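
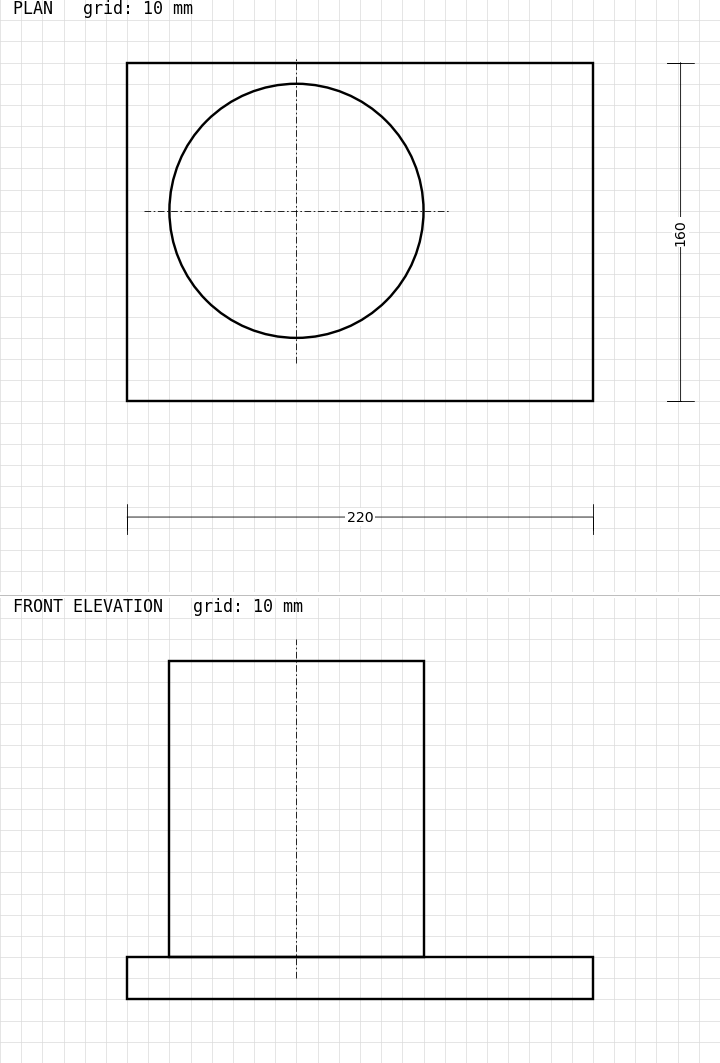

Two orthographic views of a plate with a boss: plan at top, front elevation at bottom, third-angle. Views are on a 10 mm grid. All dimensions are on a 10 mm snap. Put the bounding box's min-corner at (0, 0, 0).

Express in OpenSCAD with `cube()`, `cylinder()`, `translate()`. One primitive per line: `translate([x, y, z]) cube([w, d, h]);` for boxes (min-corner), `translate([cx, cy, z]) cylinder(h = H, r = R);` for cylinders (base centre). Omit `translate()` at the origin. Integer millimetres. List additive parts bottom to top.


cube([220, 160, 20]);
translate([80, 90, 20]) cylinder(h = 140, r = 60);


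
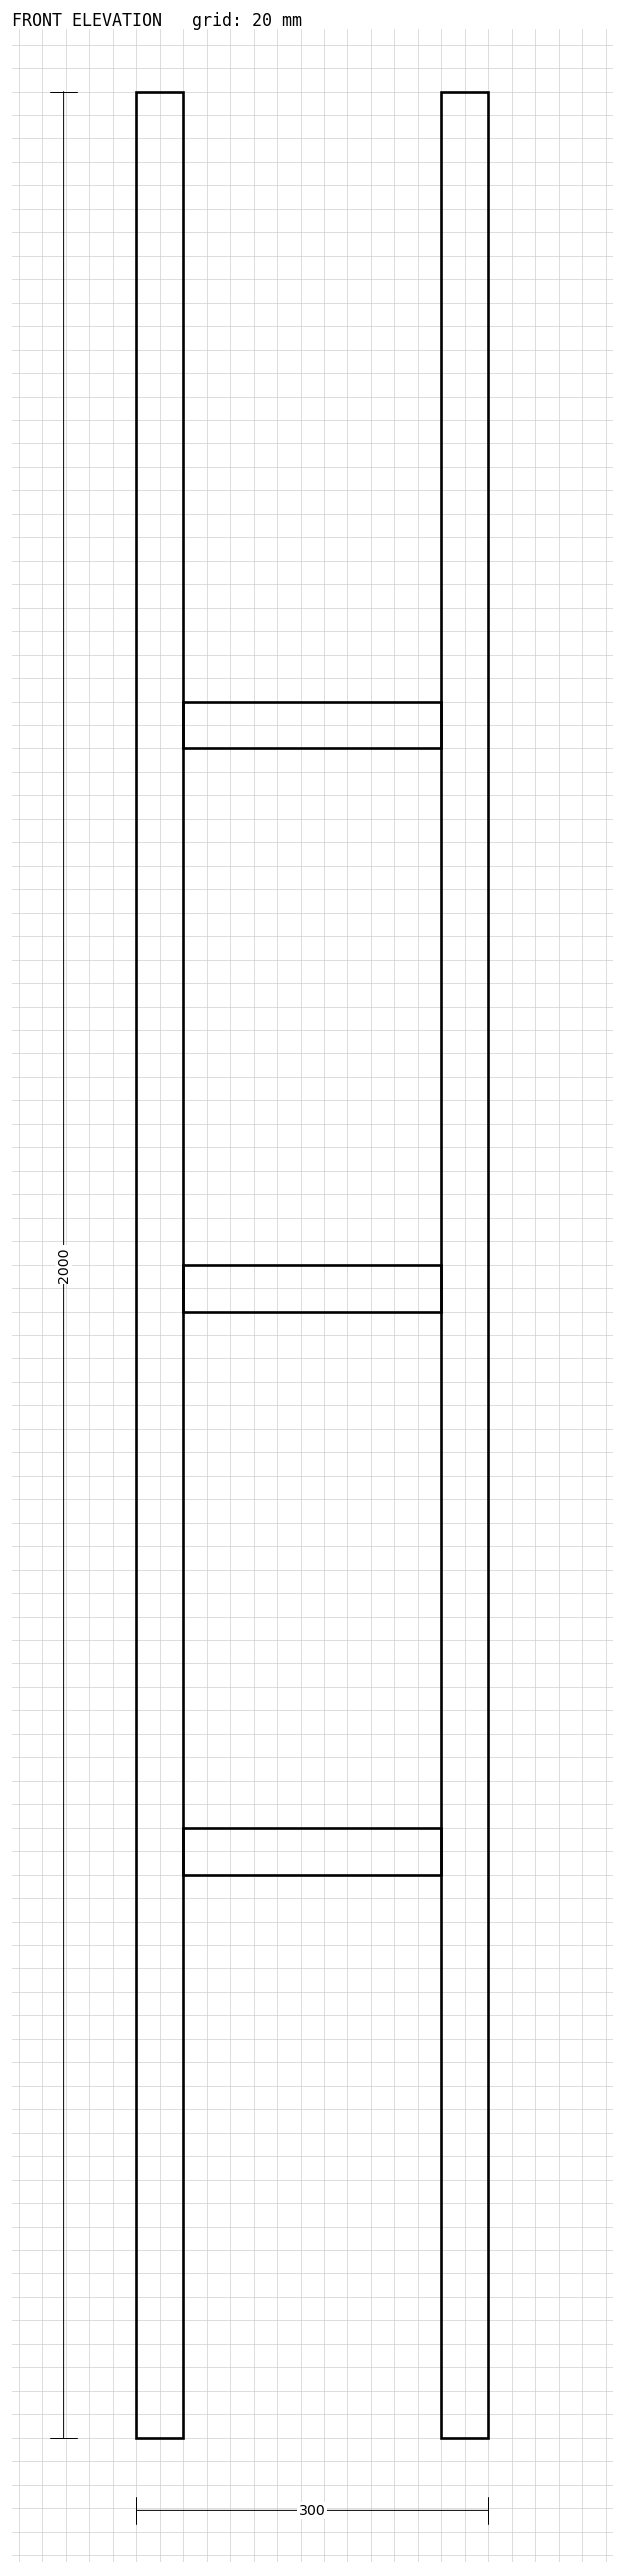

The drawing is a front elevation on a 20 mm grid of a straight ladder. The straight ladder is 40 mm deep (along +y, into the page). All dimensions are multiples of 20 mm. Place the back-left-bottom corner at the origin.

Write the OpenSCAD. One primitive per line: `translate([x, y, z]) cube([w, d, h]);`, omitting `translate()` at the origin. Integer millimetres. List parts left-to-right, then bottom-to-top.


cube([40, 40, 2000]);
translate([40, 0, 480]) cube([220, 40, 40]);
translate([40, 0, 960]) cube([220, 40, 40]);
translate([40, 0, 1440]) cube([220, 40, 40]);
translate([260, 0, 0]) cube([40, 40, 2000]);


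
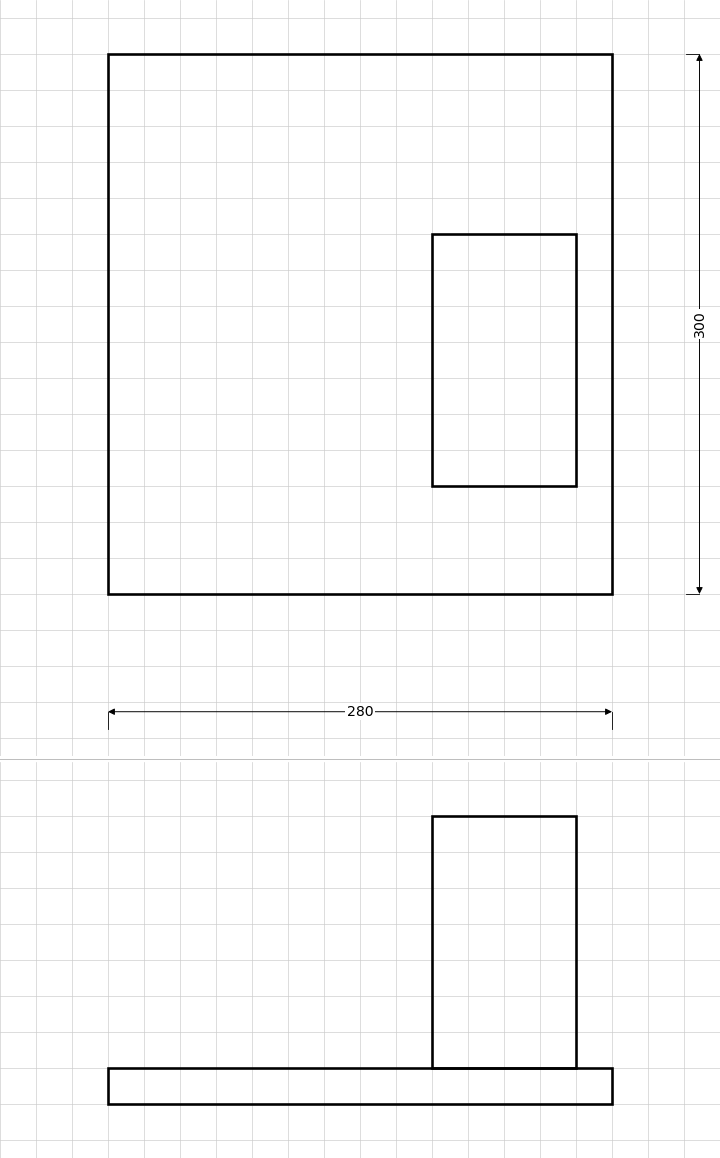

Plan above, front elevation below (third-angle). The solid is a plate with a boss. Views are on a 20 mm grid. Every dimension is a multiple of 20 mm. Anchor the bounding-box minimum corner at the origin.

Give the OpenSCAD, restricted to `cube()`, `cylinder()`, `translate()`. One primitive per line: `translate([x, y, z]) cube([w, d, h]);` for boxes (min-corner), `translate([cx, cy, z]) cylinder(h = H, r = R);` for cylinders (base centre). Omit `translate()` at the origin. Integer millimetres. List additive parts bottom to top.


cube([280, 300, 20]);
translate([180, 60, 20]) cube([80, 140, 140]);


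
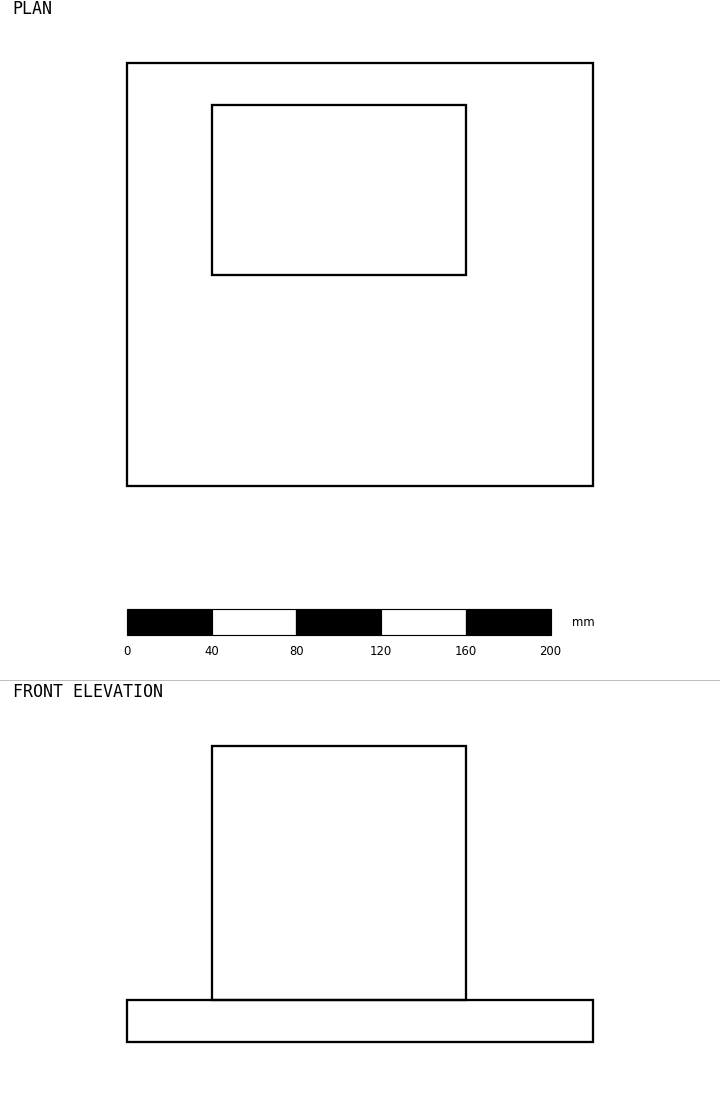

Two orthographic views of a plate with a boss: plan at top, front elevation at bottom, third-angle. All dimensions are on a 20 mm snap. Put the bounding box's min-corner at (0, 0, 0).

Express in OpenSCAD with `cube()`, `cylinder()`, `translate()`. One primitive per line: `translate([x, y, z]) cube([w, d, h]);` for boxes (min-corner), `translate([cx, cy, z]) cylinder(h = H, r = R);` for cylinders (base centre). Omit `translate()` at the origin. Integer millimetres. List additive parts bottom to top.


cube([220, 200, 20]);
translate([40, 100, 20]) cube([120, 80, 120]);


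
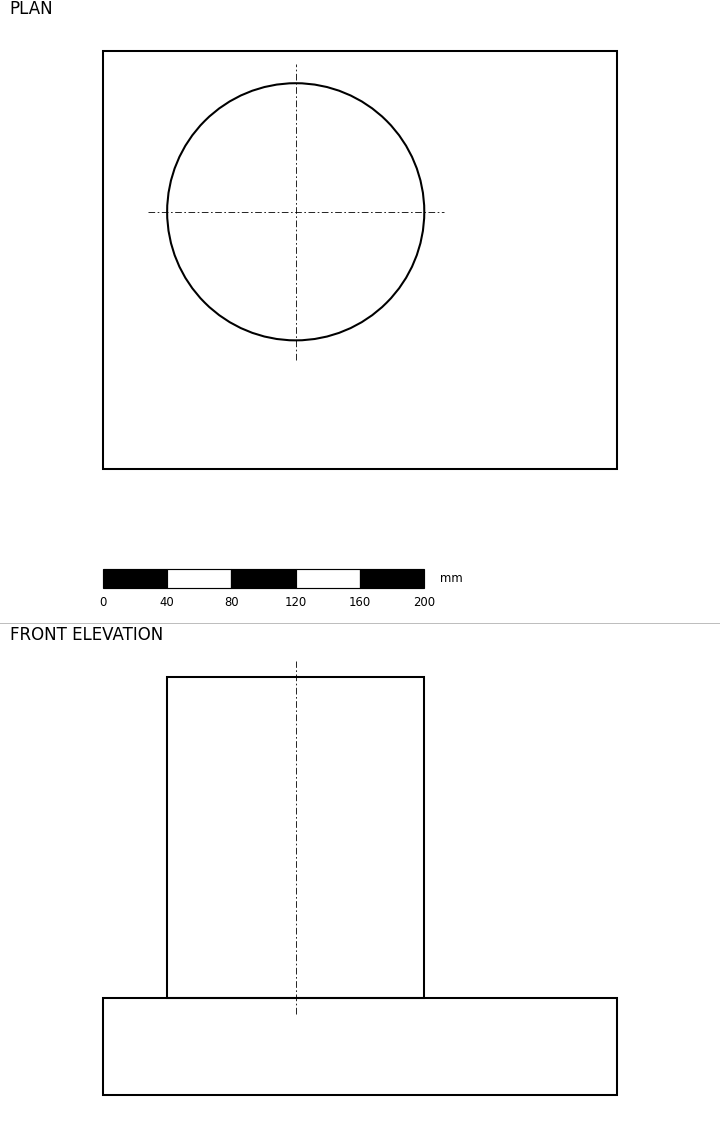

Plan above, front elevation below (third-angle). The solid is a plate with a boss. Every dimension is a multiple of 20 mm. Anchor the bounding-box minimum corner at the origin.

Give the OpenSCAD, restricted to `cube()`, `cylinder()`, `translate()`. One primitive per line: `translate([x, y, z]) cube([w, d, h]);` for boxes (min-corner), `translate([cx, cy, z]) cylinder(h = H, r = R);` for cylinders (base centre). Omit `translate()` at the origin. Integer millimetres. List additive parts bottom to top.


cube([320, 260, 60]);
translate([120, 160, 60]) cylinder(h = 200, r = 80);


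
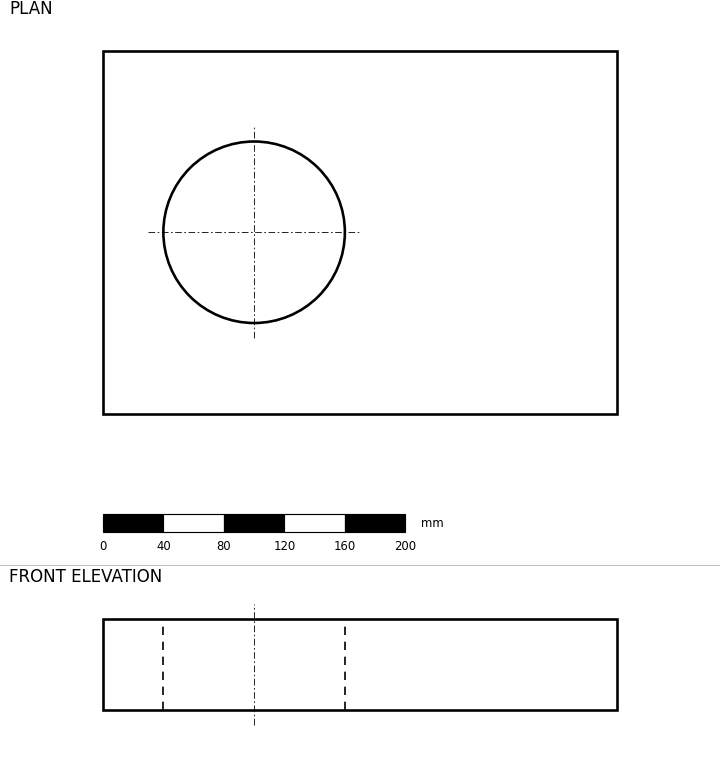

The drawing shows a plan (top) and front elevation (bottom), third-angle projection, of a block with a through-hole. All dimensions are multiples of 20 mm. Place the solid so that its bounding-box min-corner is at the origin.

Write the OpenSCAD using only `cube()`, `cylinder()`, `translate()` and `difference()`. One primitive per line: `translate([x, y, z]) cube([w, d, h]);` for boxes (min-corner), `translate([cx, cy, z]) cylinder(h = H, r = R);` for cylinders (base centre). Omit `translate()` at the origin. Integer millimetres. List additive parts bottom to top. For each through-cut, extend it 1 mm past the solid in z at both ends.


difference() {
  cube([340, 240, 60]);
  translate([100, 120, -1]) cylinder(h = 62, r = 60);
}


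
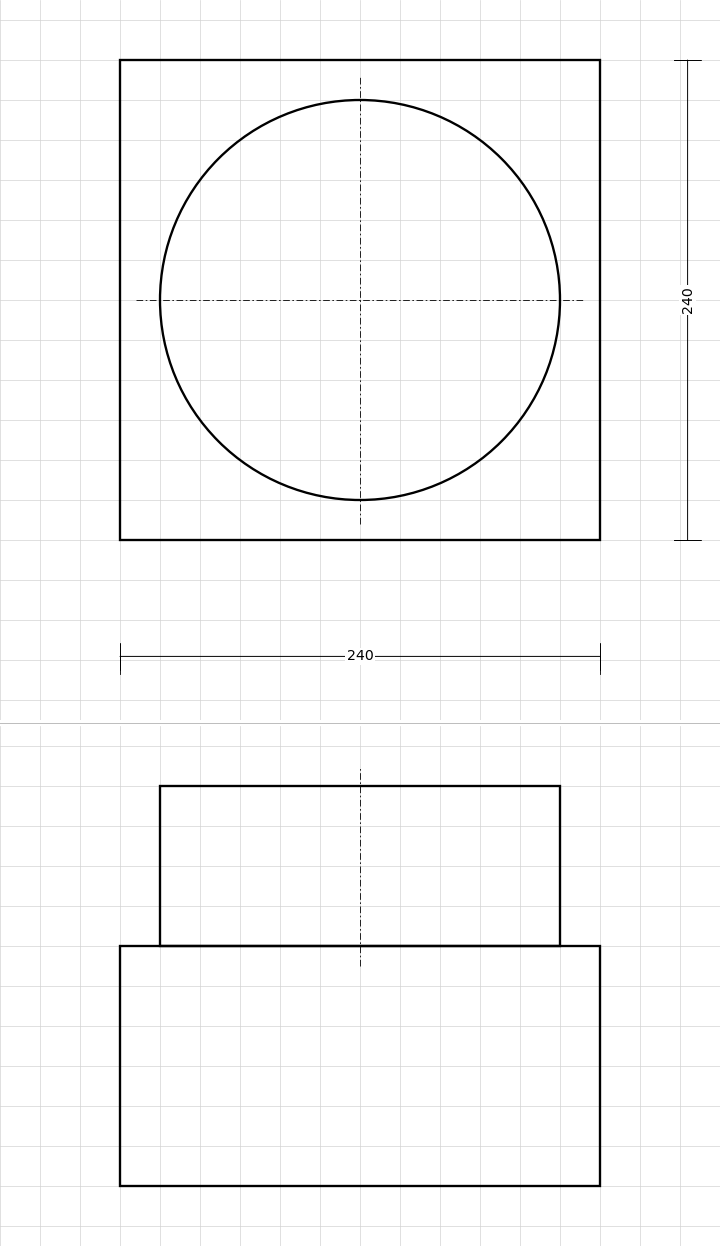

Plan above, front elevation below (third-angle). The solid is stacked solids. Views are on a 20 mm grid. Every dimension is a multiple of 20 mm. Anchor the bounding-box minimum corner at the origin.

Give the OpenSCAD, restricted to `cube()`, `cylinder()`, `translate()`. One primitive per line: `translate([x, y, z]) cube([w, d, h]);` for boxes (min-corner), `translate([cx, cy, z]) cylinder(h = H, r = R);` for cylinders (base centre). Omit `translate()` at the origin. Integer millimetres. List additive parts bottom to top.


cube([240, 240, 120]);
translate([120, 120, 120]) cylinder(h = 80, r = 100);


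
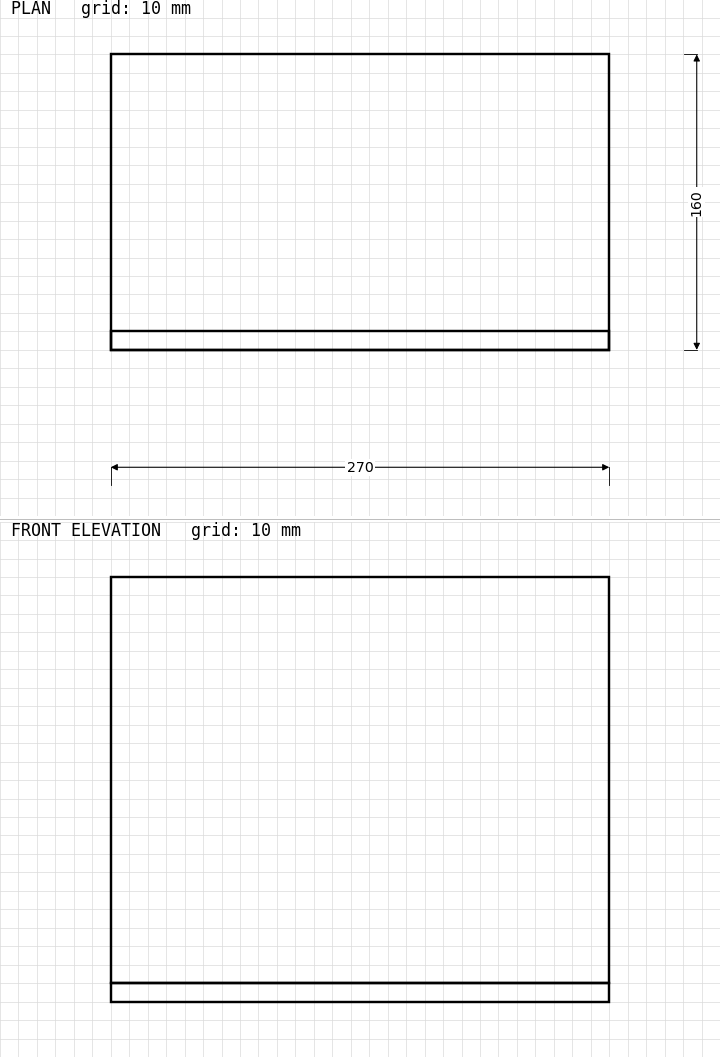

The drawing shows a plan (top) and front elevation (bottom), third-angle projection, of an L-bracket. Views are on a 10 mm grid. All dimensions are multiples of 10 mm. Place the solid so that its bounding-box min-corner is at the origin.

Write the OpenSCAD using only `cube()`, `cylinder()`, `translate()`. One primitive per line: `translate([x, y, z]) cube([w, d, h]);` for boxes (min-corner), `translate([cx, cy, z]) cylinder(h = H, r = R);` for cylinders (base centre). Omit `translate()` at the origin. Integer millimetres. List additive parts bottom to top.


cube([270, 160, 10]);
translate([0, 0, 10]) cube([270, 10, 220]);


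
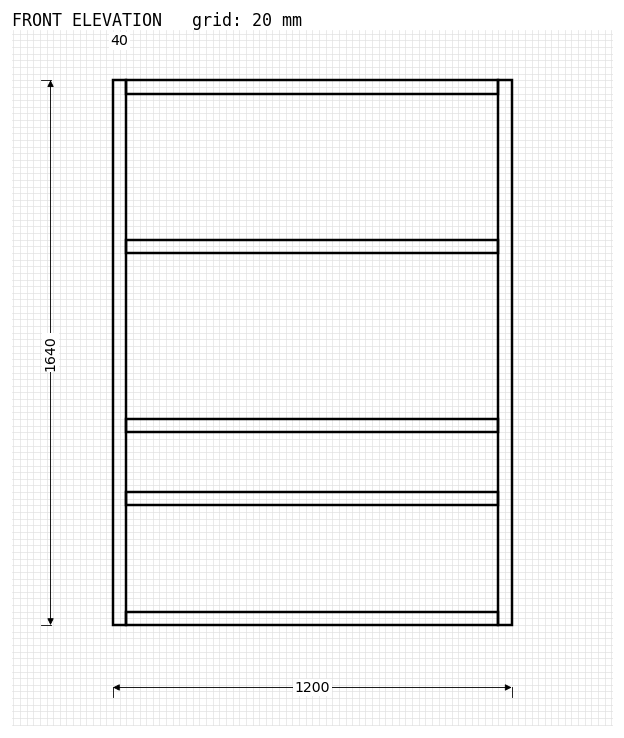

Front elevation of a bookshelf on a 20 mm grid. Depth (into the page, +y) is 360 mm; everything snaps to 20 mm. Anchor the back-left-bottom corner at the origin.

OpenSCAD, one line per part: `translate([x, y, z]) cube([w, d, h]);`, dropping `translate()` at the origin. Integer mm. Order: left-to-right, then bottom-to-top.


cube([40, 360, 1640]);
translate([40, 0, 0]) cube([1120, 360, 40]);
translate([40, 0, 360]) cube([1120, 360, 40]);
translate([40, 0, 580]) cube([1120, 360, 40]);
translate([40, 0, 1120]) cube([1120, 360, 40]);
translate([40, 0, 1600]) cube([1120, 360, 40]);
translate([1160, 0, 0]) cube([40, 360, 1640]);


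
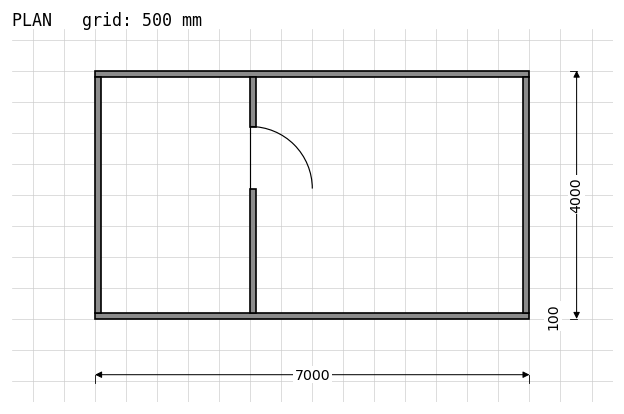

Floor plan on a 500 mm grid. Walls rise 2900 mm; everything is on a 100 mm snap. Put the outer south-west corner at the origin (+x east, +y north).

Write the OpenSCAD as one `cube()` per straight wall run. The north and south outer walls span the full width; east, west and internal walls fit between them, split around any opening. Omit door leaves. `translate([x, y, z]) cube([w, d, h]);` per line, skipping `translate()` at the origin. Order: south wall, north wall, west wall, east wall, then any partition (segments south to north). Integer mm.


cube([7000, 100, 2900]);
translate([0, 3900, 0]) cube([7000, 100, 2900]);
translate([0, 100, 0]) cube([100, 3800, 2900]);
translate([6900, 100, 0]) cube([100, 3800, 2900]);
translate([2500, 100, 0]) cube([100, 2000, 2900]);
translate([2500, 3100, 0]) cube([100, 800, 2900]);


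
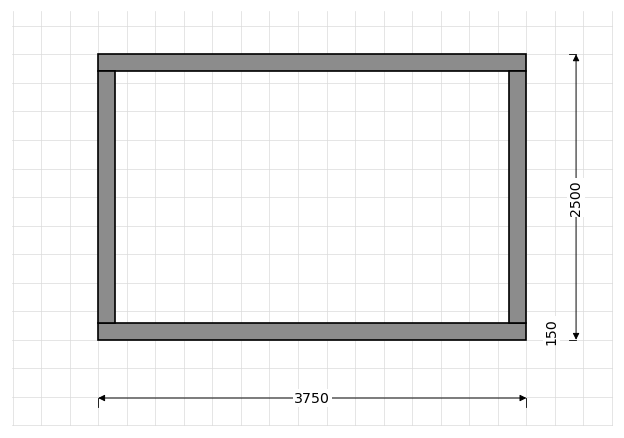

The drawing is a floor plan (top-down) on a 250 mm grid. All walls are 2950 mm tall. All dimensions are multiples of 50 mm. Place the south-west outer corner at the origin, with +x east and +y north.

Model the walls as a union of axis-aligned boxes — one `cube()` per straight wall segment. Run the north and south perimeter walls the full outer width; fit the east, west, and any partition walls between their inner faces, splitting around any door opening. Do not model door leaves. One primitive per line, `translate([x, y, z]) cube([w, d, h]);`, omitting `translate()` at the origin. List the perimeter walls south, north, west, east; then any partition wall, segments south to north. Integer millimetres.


cube([3750, 150, 2950]);
translate([0, 2350, 0]) cube([3750, 150, 2950]);
translate([0, 150, 0]) cube([150, 2200, 2950]);
translate([3600, 150, 0]) cube([150, 2200, 2950]);


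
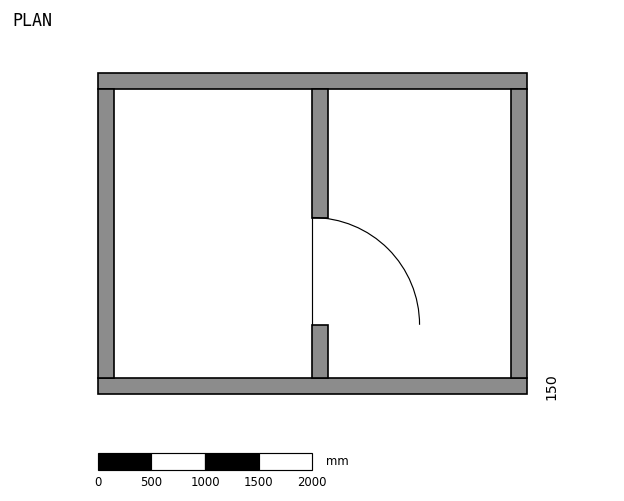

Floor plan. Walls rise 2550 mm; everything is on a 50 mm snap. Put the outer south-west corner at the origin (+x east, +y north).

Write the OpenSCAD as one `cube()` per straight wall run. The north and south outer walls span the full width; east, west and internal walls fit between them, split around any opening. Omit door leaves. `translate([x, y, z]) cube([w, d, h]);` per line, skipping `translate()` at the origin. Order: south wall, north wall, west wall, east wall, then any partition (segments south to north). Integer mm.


cube([4000, 150, 2550]);
translate([0, 2850, 0]) cube([4000, 150, 2550]);
translate([0, 150, 0]) cube([150, 2700, 2550]);
translate([3850, 150, 0]) cube([150, 2700, 2550]);
translate([2000, 150, 0]) cube([150, 500, 2550]);
translate([2000, 1650, 0]) cube([150, 1200, 2550]);


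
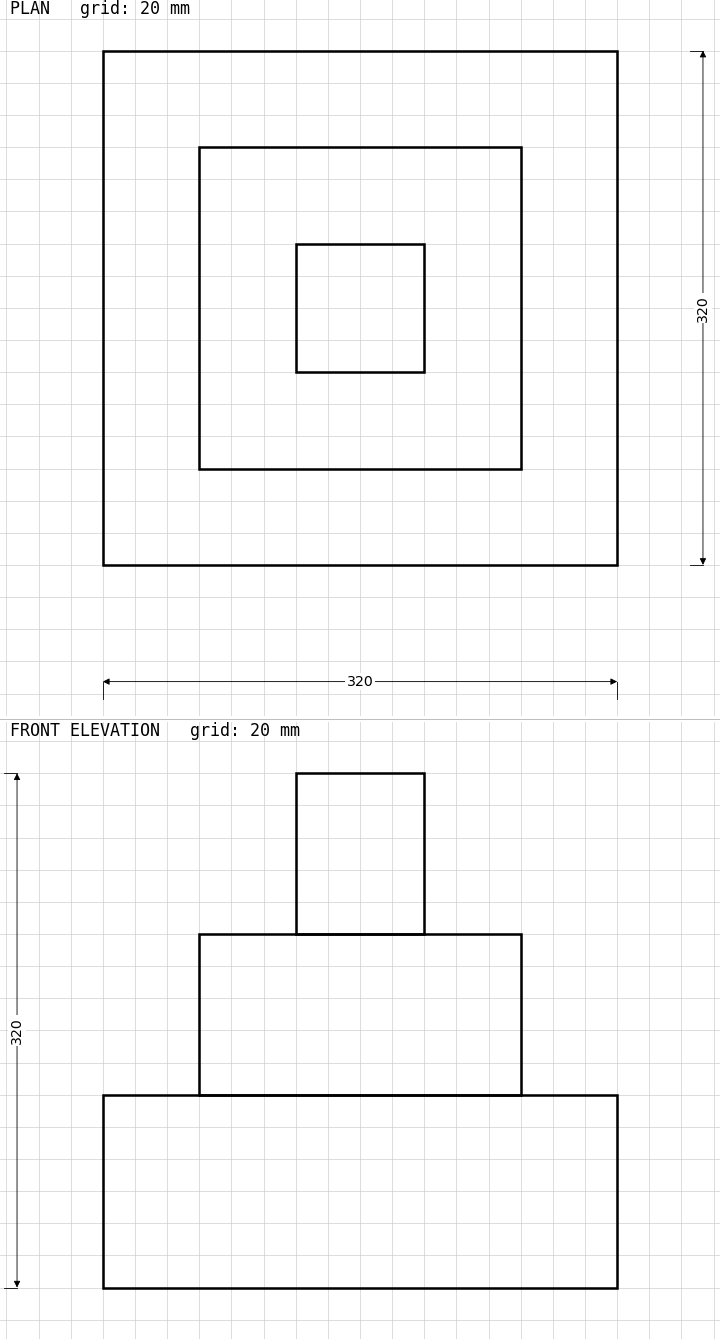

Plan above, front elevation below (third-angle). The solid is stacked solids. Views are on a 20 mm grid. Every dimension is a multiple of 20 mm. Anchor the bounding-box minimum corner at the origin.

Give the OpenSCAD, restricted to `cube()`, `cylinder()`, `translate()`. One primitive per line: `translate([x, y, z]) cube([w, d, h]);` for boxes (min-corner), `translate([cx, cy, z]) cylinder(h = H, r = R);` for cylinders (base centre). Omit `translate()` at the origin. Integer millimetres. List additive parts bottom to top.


cube([320, 320, 120]);
translate([60, 60, 120]) cube([200, 200, 100]);
translate([120, 120, 220]) cube([80, 80, 100]);


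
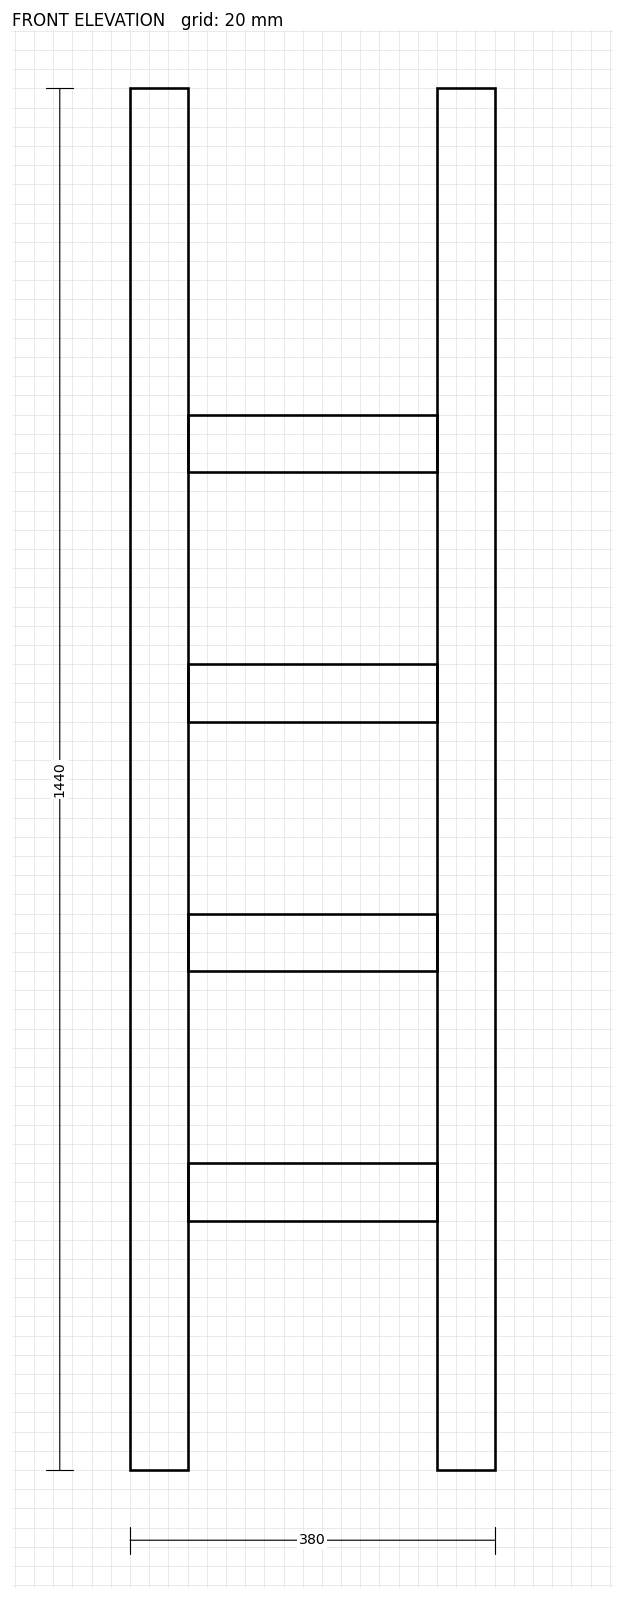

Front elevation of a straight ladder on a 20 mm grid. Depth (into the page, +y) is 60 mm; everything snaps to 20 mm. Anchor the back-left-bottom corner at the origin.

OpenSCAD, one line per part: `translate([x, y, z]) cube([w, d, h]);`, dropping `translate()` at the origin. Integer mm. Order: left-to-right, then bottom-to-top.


cube([60, 60, 1440]);
translate([60, 0, 260]) cube([260, 60, 60]);
translate([60, 0, 520]) cube([260, 60, 60]);
translate([60, 0, 780]) cube([260, 60, 60]);
translate([60, 0, 1040]) cube([260, 60, 60]);
translate([320, 0, 0]) cube([60, 60, 1440]);


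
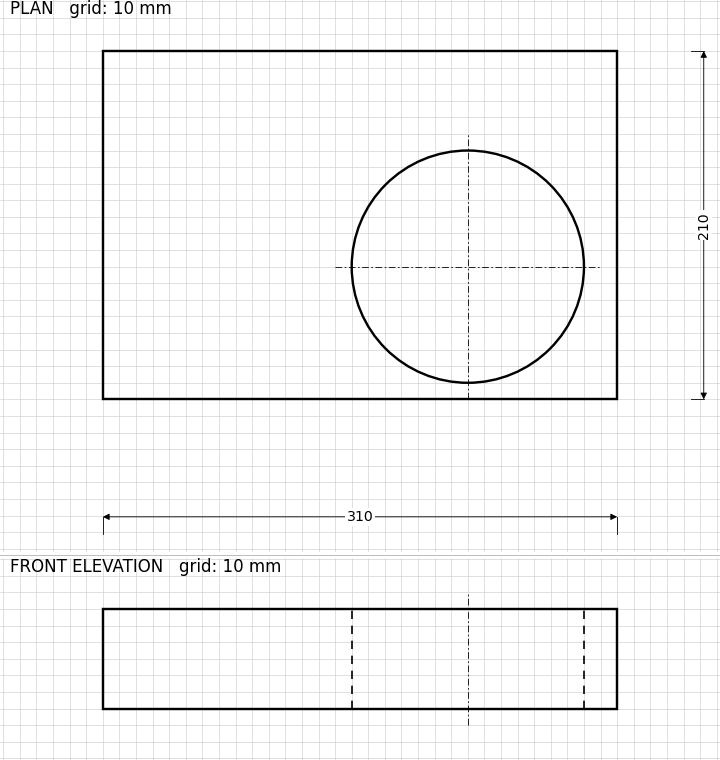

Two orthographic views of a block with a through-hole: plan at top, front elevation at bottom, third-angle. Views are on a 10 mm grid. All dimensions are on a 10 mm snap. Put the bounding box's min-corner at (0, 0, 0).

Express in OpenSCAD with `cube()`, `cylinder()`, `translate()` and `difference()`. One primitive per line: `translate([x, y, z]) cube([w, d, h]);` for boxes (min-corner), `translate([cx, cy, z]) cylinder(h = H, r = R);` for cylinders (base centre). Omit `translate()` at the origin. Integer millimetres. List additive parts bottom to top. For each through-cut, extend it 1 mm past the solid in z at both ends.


difference() {
  cube([310, 210, 60]);
  translate([220, 80, -1]) cylinder(h = 62, r = 70);
}


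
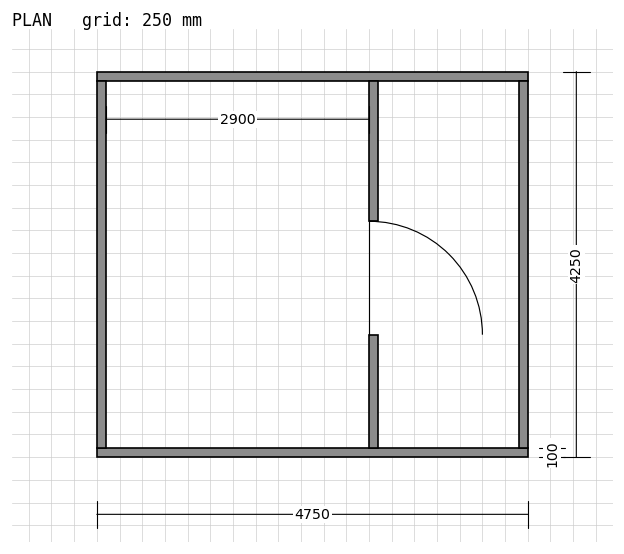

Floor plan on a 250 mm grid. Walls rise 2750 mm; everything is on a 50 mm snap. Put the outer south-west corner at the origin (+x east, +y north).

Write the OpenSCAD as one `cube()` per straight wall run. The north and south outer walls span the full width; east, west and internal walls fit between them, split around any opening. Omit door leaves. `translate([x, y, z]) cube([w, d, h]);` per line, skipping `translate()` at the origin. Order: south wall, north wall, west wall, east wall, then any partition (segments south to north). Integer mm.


cube([4750, 100, 2750]);
translate([0, 4150, 0]) cube([4750, 100, 2750]);
translate([0, 100, 0]) cube([100, 4050, 2750]);
translate([4650, 100, 0]) cube([100, 4050, 2750]);
translate([3000, 100, 0]) cube([100, 1250, 2750]);
translate([3000, 2600, 0]) cube([100, 1550, 2750]);


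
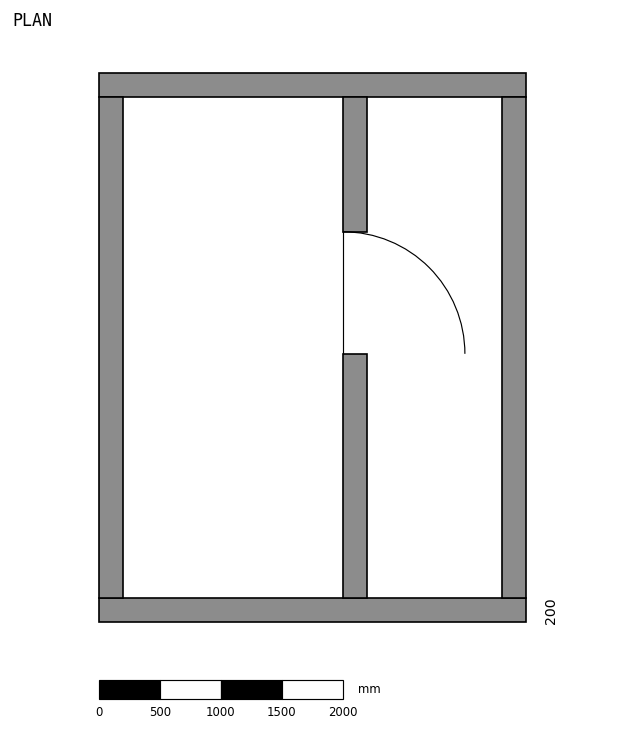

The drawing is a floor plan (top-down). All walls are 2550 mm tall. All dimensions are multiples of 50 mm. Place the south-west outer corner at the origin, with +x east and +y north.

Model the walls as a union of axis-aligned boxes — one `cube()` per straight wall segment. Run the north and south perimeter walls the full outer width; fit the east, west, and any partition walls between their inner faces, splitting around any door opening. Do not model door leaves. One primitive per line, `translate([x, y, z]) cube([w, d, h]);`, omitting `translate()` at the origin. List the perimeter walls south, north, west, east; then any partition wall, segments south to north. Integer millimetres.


cube([3500, 200, 2550]);
translate([0, 4300, 0]) cube([3500, 200, 2550]);
translate([0, 200, 0]) cube([200, 4100, 2550]);
translate([3300, 200, 0]) cube([200, 4100, 2550]);
translate([2000, 200, 0]) cube([200, 2000, 2550]);
translate([2000, 3200, 0]) cube([200, 1100, 2550]);


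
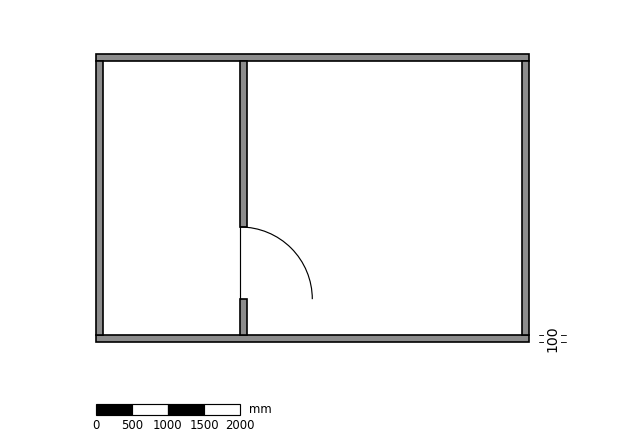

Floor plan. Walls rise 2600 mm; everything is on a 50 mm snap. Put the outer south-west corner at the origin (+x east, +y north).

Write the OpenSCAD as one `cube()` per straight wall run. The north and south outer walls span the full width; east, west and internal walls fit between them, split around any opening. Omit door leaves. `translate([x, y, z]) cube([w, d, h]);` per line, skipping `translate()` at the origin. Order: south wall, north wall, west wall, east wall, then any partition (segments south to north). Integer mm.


cube([6000, 100, 2600]);
translate([0, 3900, 0]) cube([6000, 100, 2600]);
translate([0, 100, 0]) cube([100, 3800, 2600]);
translate([5900, 100, 0]) cube([100, 3800, 2600]);
translate([2000, 100, 0]) cube([100, 500, 2600]);
translate([2000, 1600, 0]) cube([100, 2300, 2600]);


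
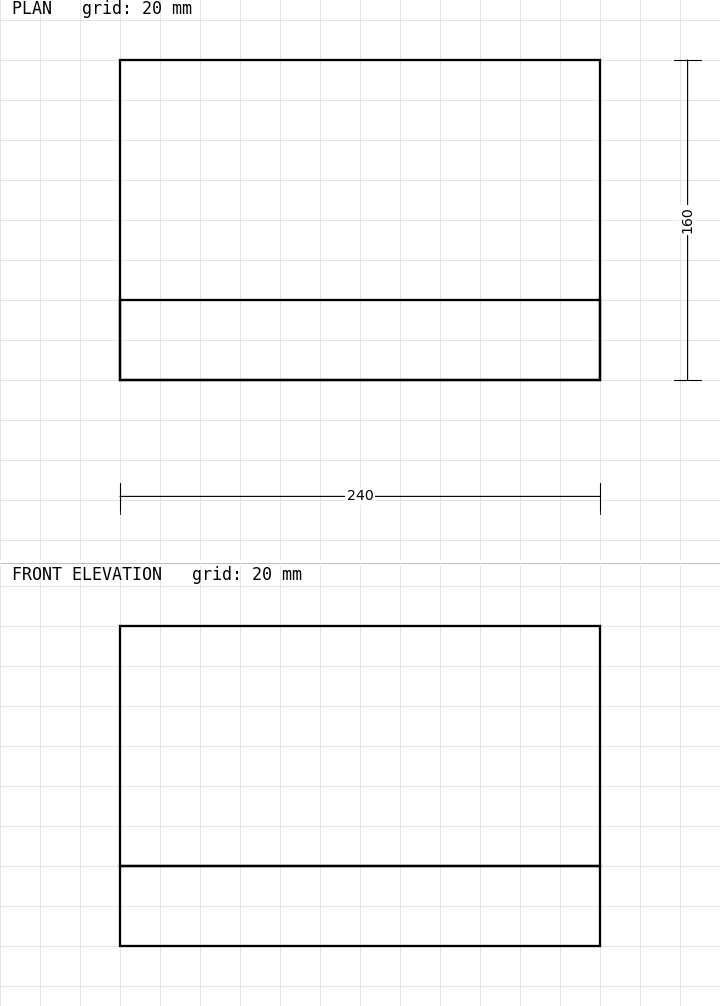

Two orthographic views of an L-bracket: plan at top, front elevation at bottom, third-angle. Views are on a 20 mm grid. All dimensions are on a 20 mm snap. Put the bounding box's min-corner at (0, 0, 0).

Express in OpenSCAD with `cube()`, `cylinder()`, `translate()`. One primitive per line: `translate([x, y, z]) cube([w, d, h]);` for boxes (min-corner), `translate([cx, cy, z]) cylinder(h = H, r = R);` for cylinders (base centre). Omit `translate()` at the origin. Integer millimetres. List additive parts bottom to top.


cube([240, 160, 40]);
translate([0, 0, 40]) cube([240, 40, 120]);


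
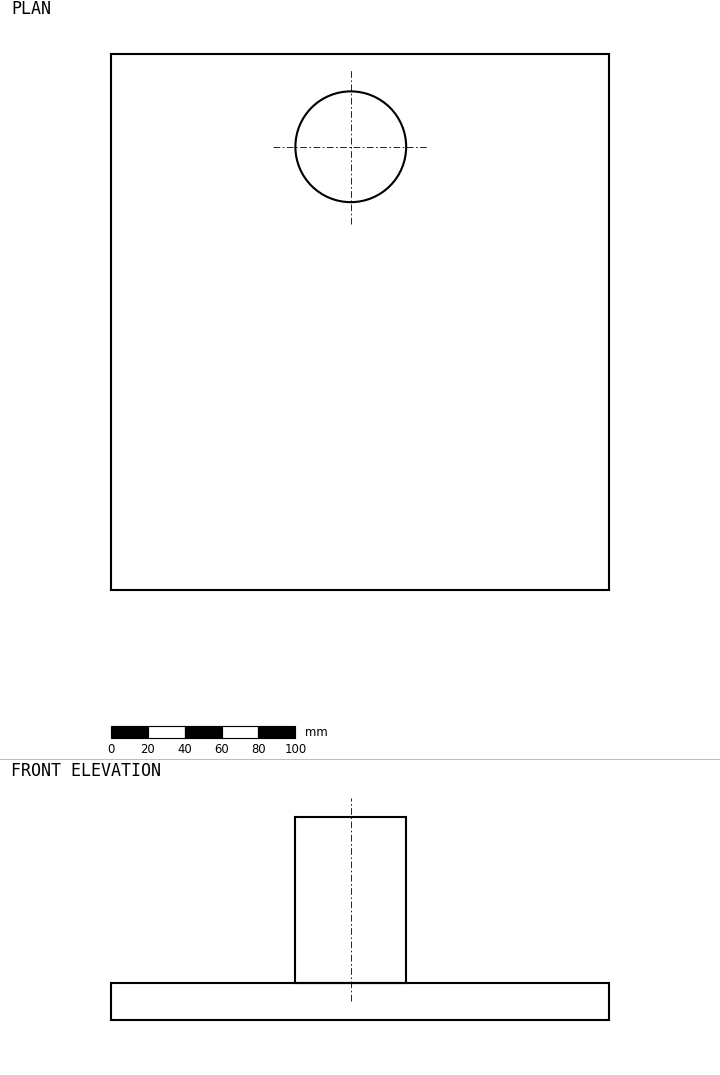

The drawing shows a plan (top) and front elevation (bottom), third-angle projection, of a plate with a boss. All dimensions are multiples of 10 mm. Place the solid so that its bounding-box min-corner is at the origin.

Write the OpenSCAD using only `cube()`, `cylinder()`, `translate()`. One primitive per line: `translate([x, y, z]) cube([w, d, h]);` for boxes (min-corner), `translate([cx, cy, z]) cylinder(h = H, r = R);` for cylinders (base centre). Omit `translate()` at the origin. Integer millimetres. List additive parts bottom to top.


cube([270, 290, 20]);
translate([130, 240, 20]) cylinder(h = 90, r = 30);


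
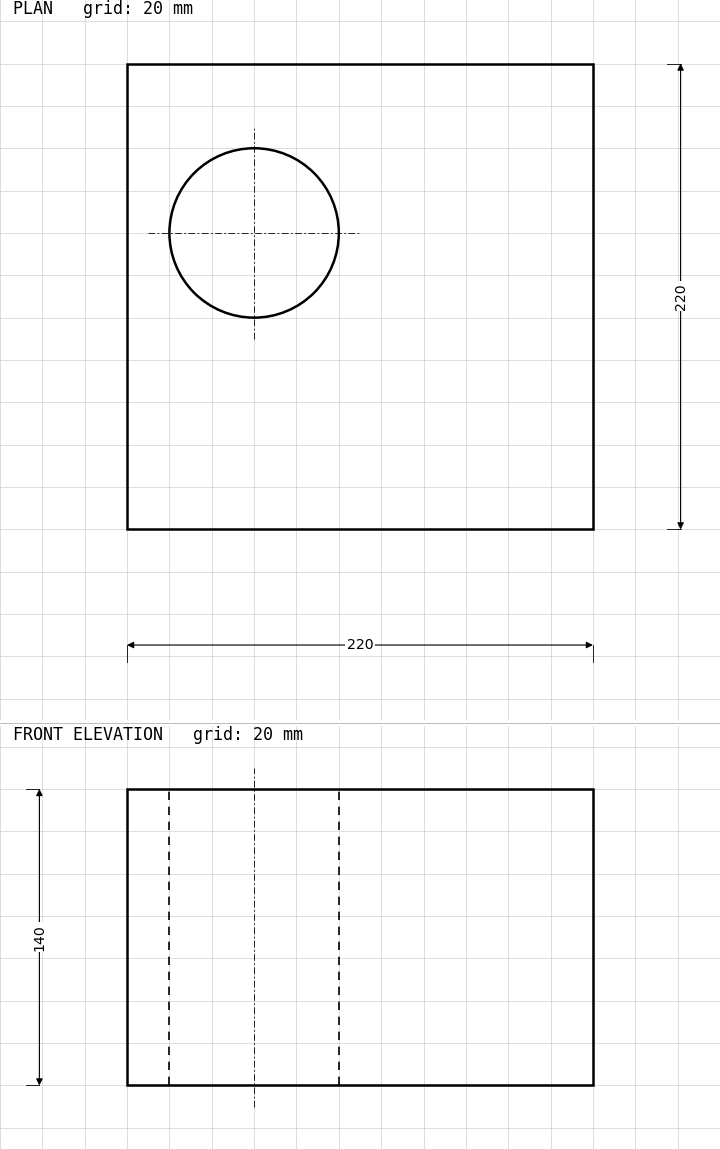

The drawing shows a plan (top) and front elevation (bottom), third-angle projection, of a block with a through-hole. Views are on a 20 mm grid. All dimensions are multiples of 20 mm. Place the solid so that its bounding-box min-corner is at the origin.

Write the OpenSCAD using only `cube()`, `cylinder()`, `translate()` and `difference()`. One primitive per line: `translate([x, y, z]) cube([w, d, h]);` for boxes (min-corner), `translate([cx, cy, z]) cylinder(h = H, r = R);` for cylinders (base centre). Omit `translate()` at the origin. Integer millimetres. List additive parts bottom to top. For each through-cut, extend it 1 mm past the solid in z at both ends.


difference() {
  cube([220, 220, 140]);
  translate([60, 140, -1]) cylinder(h = 142, r = 40);
}


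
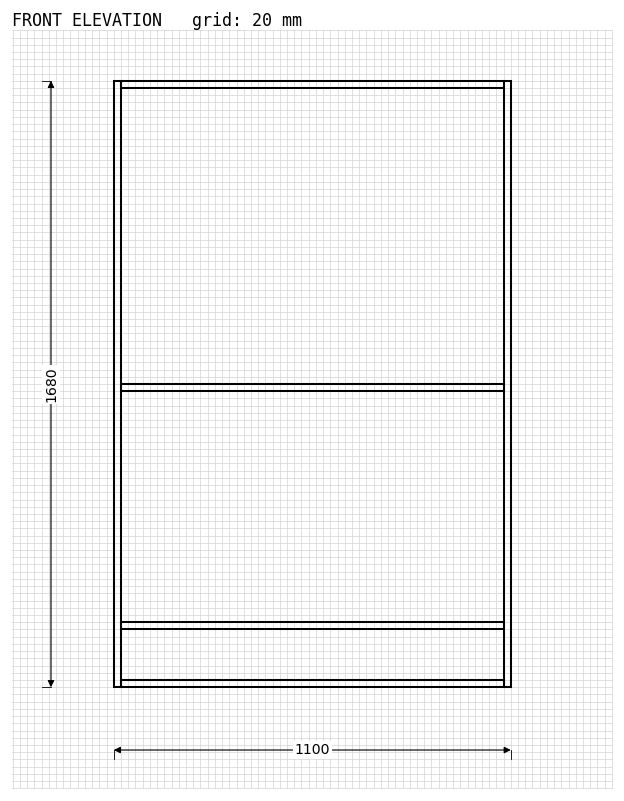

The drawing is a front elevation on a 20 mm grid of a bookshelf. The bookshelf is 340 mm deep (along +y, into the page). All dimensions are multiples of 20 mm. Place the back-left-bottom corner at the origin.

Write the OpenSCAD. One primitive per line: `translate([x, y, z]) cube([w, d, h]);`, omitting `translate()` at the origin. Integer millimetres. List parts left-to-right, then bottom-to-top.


cube([20, 340, 1680]);
translate([20, 0, 0]) cube([1060, 340, 20]);
translate([20, 0, 160]) cube([1060, 340, 20]);
translate([20, 0, 820]) cube([1060, 340, 20]);
translate([20, 0, 1660]) cube([1060, 340, 20]);
translate([1080, 0, 0]) cube([20, 340, 1680]);


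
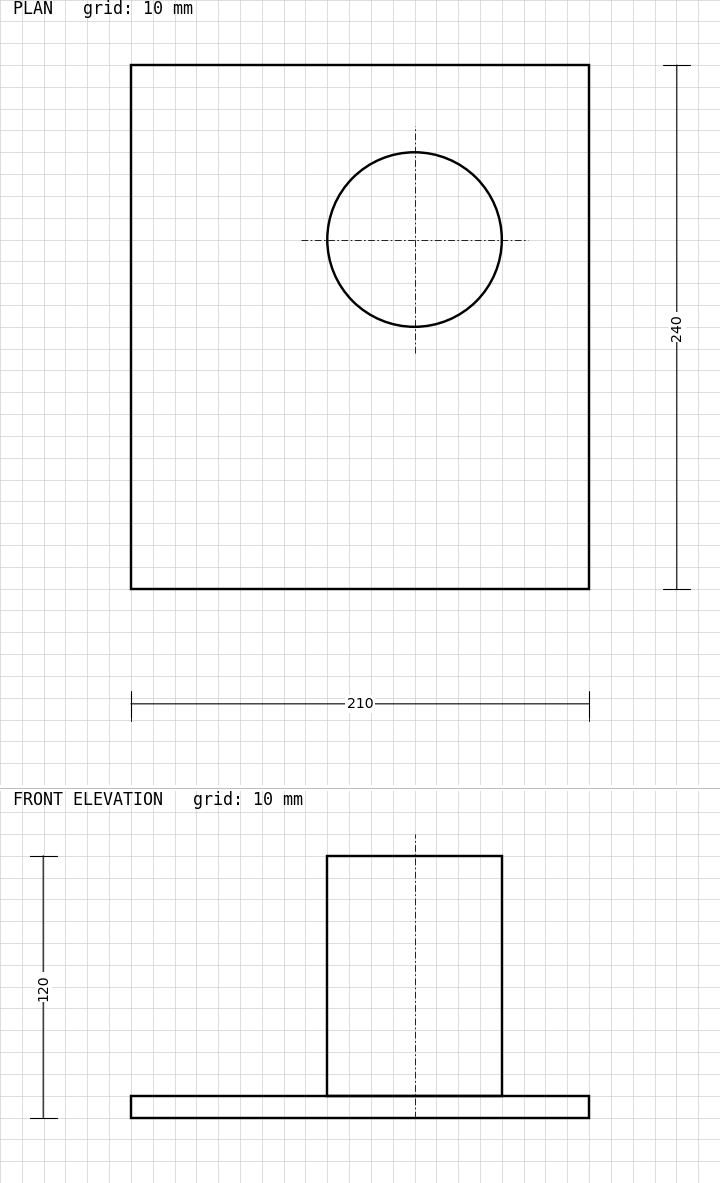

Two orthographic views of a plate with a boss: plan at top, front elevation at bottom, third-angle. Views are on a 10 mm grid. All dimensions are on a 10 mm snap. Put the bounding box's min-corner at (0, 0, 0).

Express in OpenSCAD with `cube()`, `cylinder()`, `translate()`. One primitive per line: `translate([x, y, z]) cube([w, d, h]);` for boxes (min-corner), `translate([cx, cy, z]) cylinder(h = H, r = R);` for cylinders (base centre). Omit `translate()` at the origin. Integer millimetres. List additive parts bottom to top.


cube([210, 240, 10]);
translate([130, 160, 10]) cylinder(h = 110, r = 40);


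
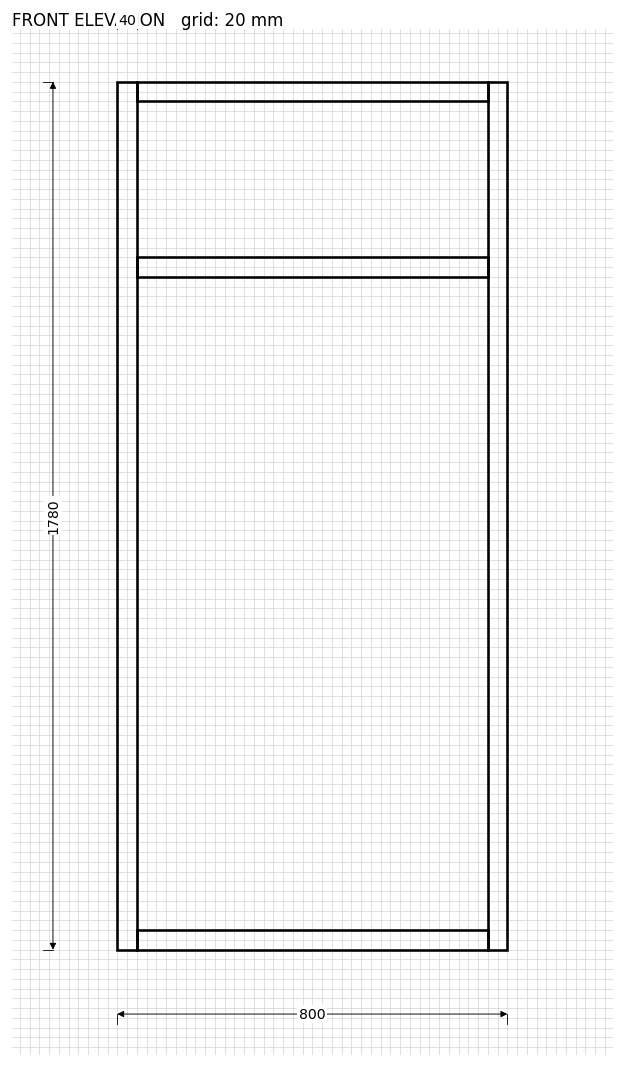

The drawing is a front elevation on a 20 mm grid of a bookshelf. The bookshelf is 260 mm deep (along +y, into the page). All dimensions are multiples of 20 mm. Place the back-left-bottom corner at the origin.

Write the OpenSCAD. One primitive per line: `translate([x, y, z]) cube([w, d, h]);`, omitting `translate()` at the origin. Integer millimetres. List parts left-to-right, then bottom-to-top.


cube([40, 260, 1780]);
translate([40, 0, 0]) cube([720, 260, 40]);
translate([40, 0, 1380]) cube([720, 260, 40]);
translate([40, 0, 1740]) cube([720, 260, 40]);
translate([760, 0, 0]) cube([40, 260, 1780]);


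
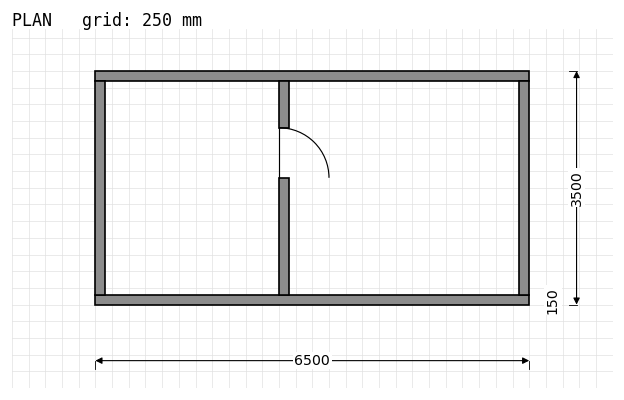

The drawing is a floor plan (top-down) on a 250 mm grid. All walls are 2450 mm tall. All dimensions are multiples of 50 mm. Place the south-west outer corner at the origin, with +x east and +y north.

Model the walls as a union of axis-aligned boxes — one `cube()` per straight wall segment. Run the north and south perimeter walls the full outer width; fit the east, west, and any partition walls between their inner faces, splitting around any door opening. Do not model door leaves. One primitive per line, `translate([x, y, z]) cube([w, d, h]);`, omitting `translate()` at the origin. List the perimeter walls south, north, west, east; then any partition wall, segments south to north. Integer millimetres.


cube([6500, 150, 2450]);
translate([0, 3350, 0]) cube([6500, 150, 2450]);
translate([0, 150, 0]) cube([150, 3200, 2450]);
translate([6350, 150, 0]) cube([150, 3200, 2450]);
translate([2750, 150, 0]) cube([150, 1750, 2450]);
translate([2750, 2650, 0]) cube([150, 700, 2450]);


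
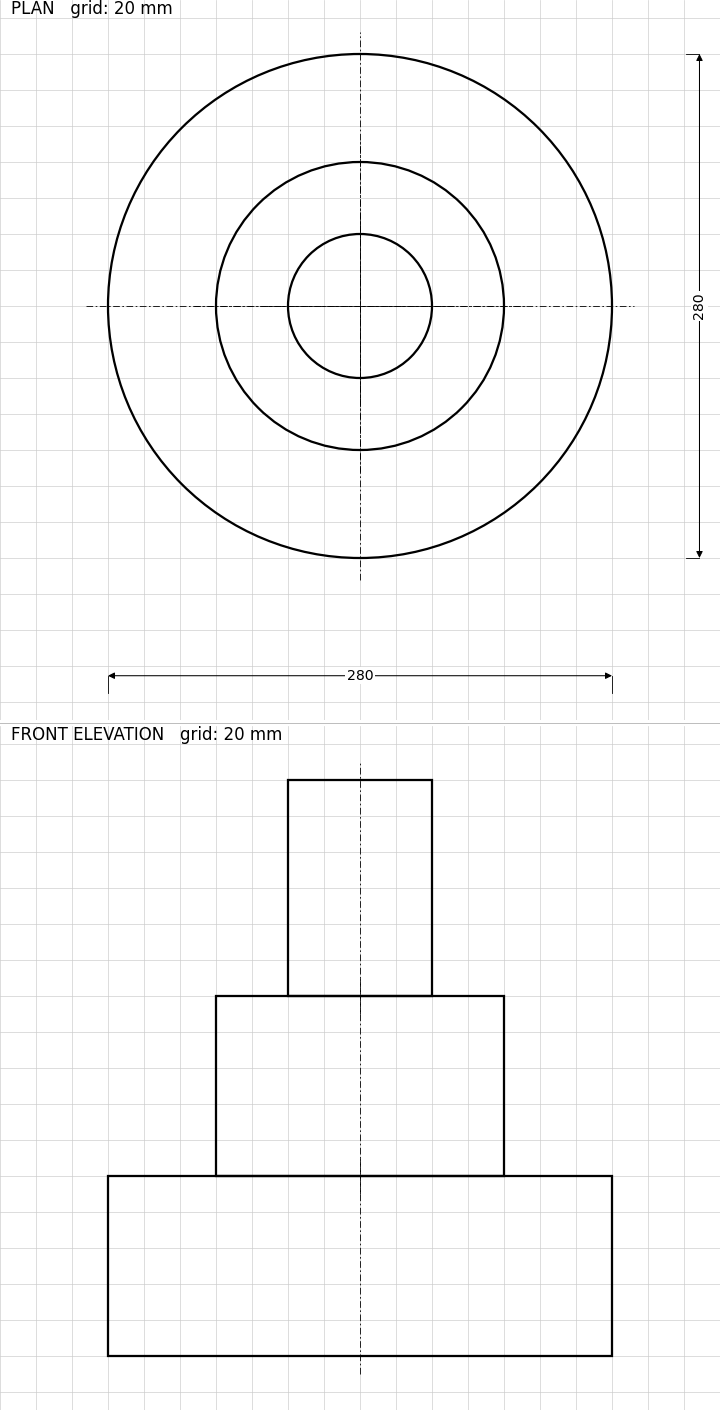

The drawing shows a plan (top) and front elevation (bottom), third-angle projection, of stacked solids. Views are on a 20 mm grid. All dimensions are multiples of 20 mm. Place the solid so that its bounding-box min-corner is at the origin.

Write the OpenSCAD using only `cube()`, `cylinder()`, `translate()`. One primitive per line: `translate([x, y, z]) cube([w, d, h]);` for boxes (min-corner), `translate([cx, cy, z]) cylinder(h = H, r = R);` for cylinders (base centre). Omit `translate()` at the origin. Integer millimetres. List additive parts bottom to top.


translate([140, 140, 0]) cylinder(h = 100, r = 140);
translate([140, 140, 100]) cylinder(h = 100, r = 80);
translate([140, 140, 200]) cylinder(h = 120, r = 40);


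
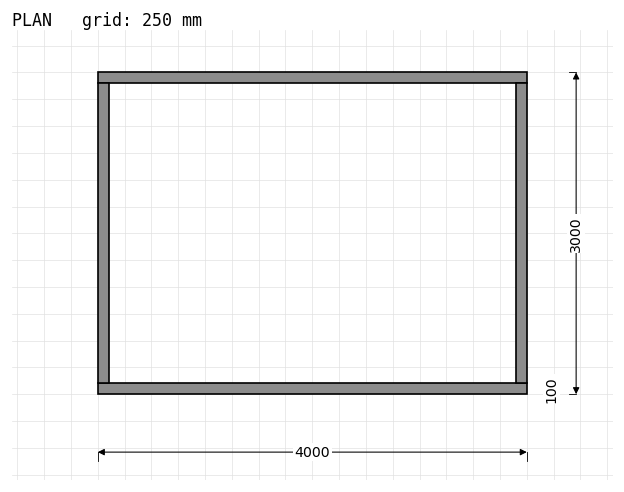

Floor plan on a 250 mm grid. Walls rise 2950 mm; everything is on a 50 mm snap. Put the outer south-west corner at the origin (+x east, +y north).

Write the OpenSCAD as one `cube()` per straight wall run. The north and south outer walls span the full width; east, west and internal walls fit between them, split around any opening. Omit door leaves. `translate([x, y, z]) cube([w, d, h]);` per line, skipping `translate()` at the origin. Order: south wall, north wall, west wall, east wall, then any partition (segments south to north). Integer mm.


cube([4000, 100, 2950]);
translate([0, 2900, 0]) cube([4000, 100, 2950]);
translate([0, 100, 0]) cube([100, 2800, 2950]);
translate([3900, 100, 0]) cube([100, 2800, 2950]);


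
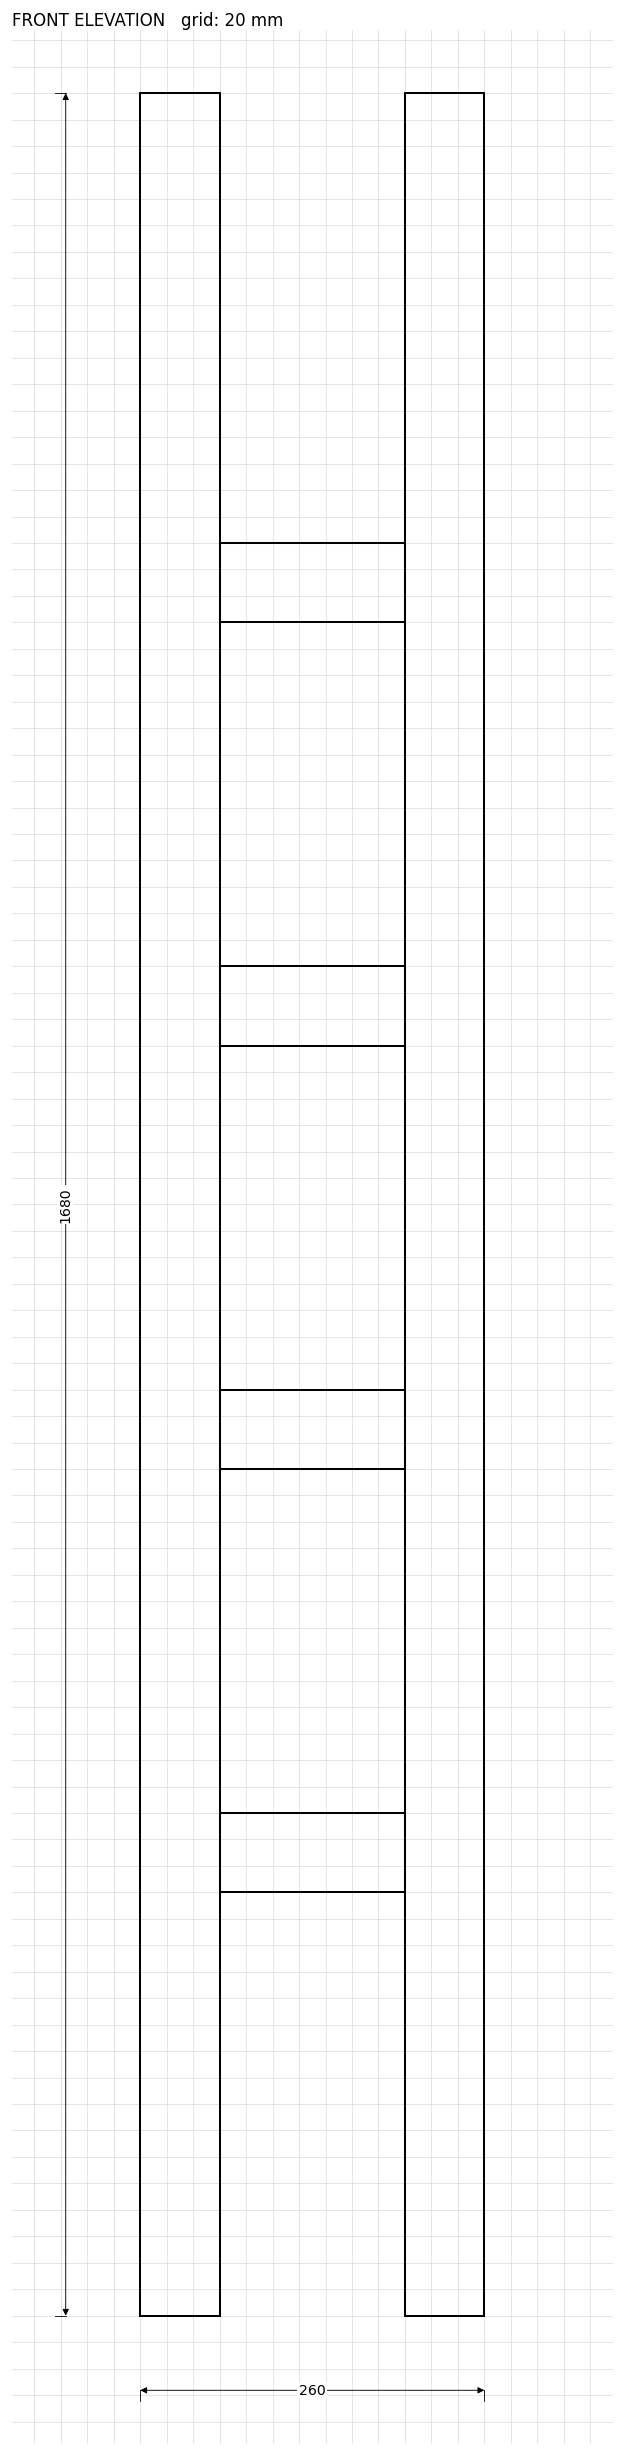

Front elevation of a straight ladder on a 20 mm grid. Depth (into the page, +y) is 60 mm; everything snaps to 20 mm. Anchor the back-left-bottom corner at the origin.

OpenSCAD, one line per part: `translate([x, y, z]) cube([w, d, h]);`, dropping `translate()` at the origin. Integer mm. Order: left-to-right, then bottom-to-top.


cube([60, 60, 1680]);
translate([60, 0, 320]) cube([140, 60, 60]);
translate([60, 0, 640]) cube([140, 60, 60]);
translate([60, 0, 960]) cube([140, 60, 60]);
translate([60, 0, 1280]) cube([140, 60, 60]);
translate([200, 0, 0]) cube([60, 60, 1680]);


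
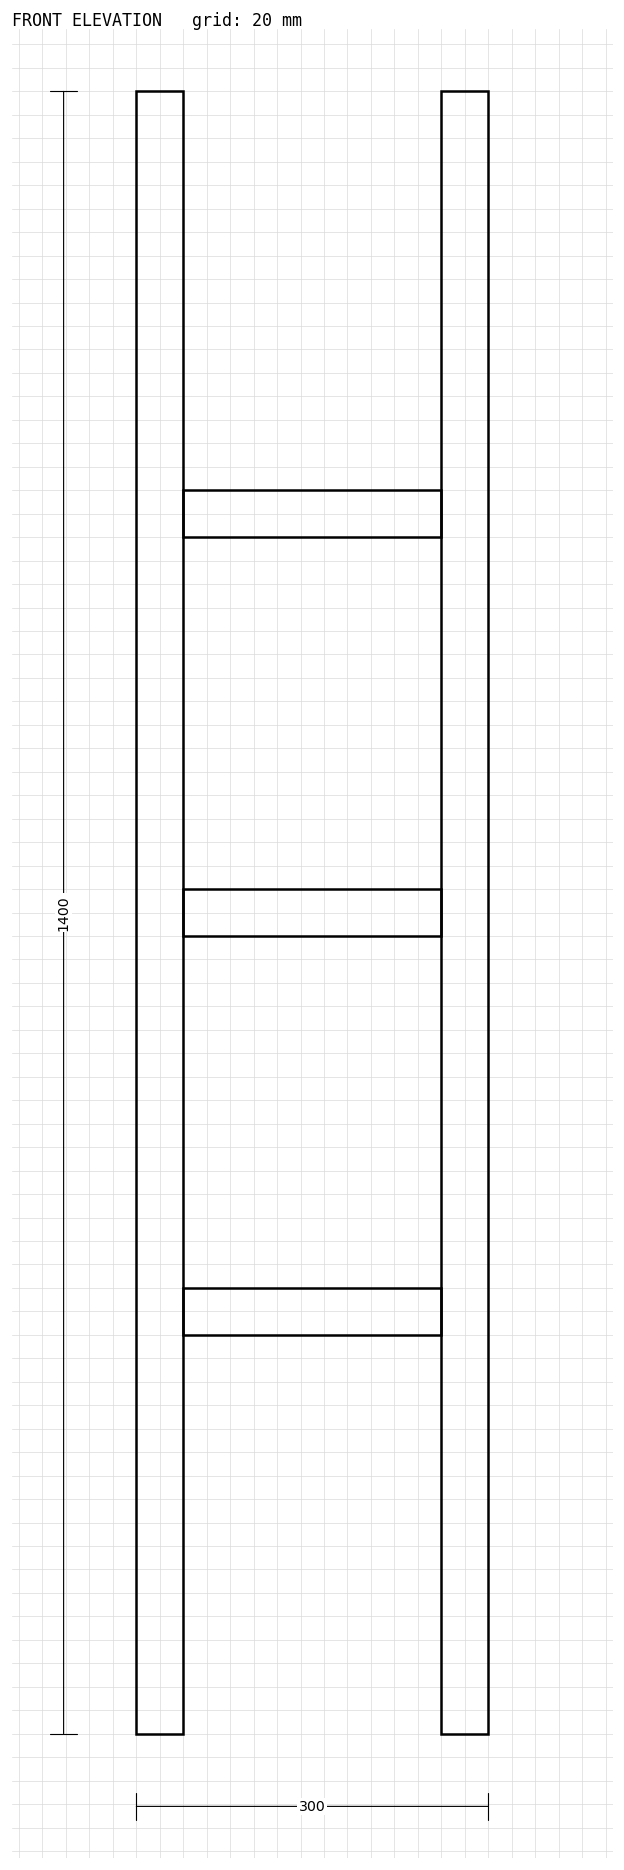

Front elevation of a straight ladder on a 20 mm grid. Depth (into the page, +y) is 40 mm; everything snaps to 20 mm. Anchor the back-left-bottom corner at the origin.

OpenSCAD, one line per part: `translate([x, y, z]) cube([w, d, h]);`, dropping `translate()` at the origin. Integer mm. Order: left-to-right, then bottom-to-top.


cube([40, 40, 1400]);
translate([40, 0, 340]) cube([220, 40, 40]);
translate([40, 0, 680]) cube([220, 40, 40]);
translate([40, 0, 1020]) cube([220, 40, 40]);
translate([260, 0, 0]) cube([40, 40, 1400]);


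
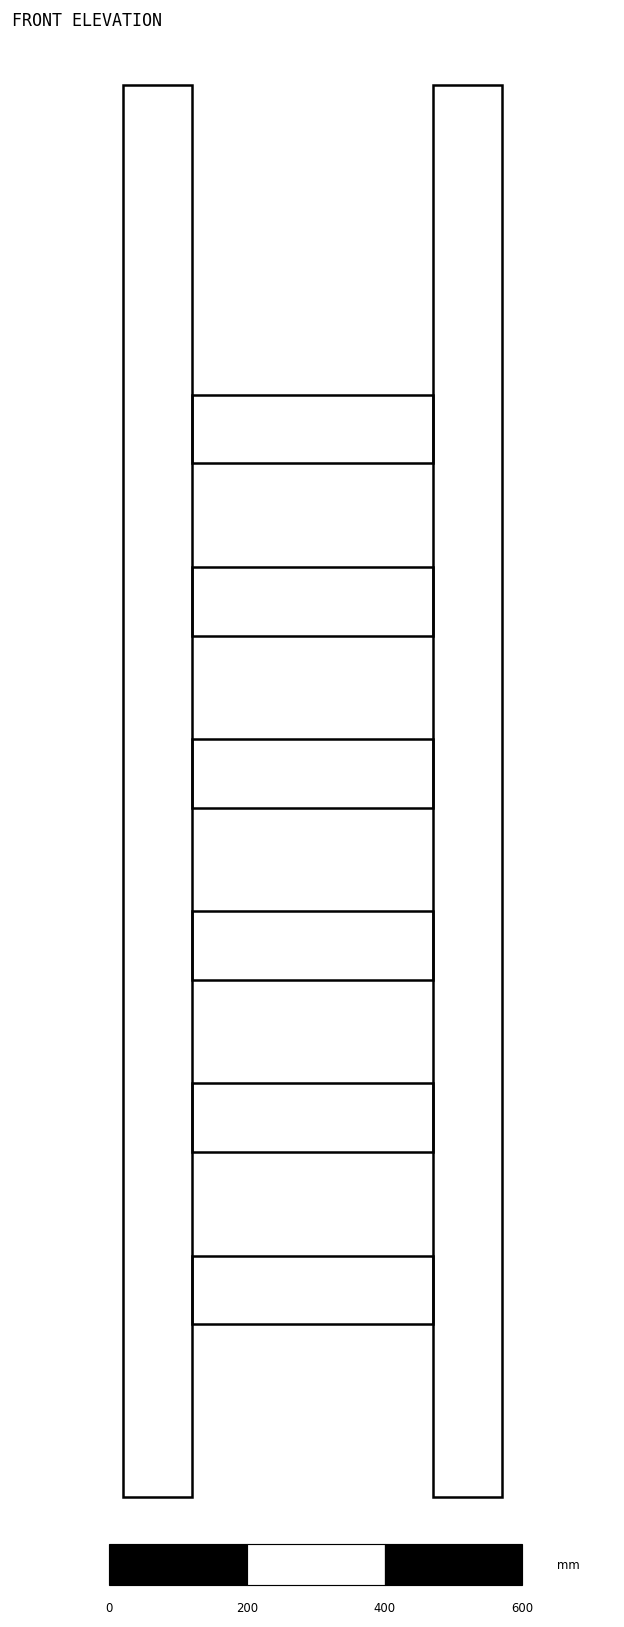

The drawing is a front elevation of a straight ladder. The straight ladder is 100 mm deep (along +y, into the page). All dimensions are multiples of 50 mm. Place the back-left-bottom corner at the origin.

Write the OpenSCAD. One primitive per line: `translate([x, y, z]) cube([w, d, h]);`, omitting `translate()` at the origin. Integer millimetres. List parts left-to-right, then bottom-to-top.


cube([100, 100, 2050]);
translate([100, 0, 250]) cube([350, 100, 100]);
translate([100, 0, 500]) cube([350, 100, 100]);
translate([100, 0, 750]) cube([350, 100, 100]);
translate([100, 0, 1000]) cube([350, 100, 100]);
translate([100, 0, 1250]) cube([350, 100, 100]);
translate([100, 0, 1500]) cube([350, 100, 100]);
translate([450, 0, 0]) cube([100, 100, 2050]);


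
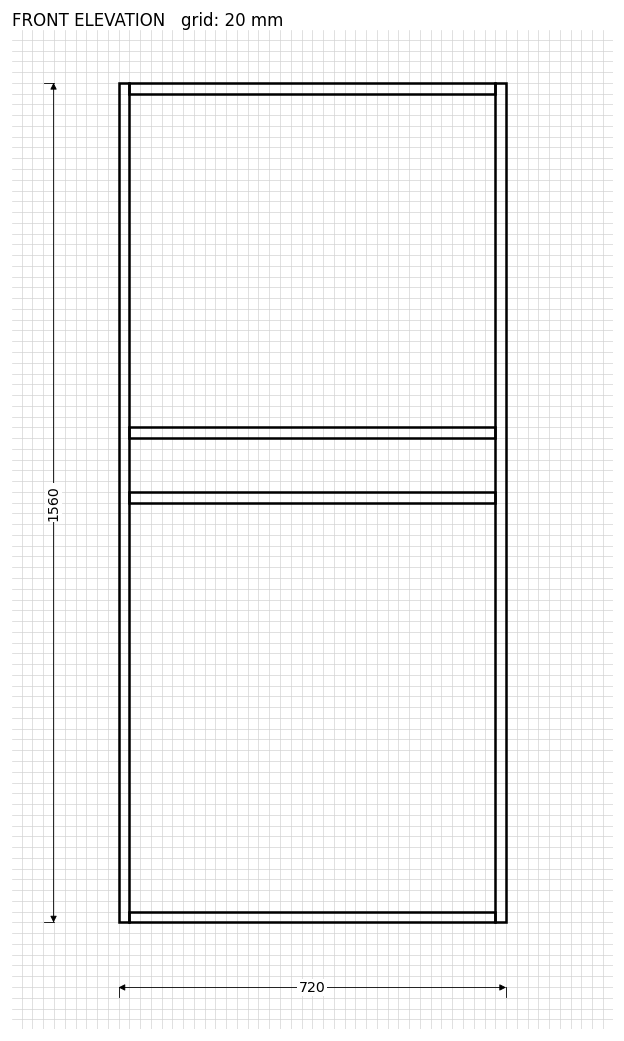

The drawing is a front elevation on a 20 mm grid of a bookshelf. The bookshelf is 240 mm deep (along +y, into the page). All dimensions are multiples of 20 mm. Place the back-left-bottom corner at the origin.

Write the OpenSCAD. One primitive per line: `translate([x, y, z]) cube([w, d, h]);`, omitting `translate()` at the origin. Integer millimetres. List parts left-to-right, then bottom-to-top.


cube([20, 240, 1560]);
translate([20, 0, 0]) cube([680, 240, 20]);
translate([20, 0, 780]) cube([680, 240, 20]);
translate([20, 0, 900]) cube([680, 240, 20]);
translate([20, 0, 1540]) cube([680, 240, 20]);
translate([700, 0, 0]) cube([20, 240, 1560]);


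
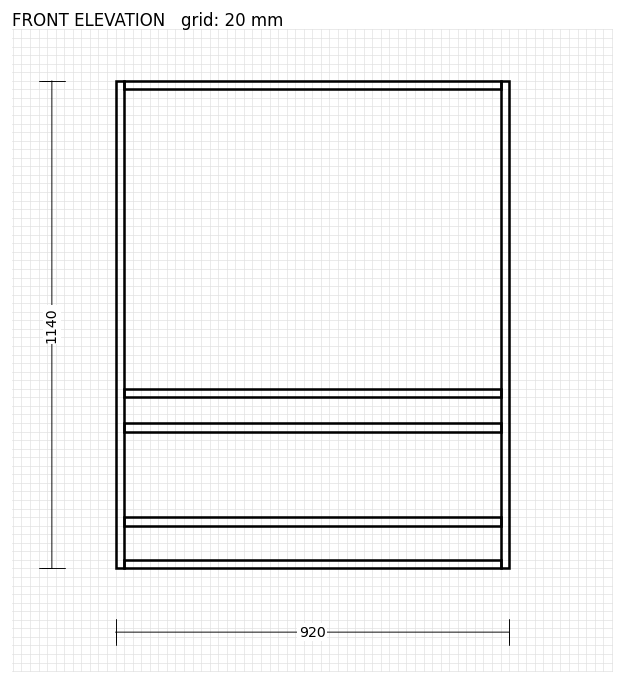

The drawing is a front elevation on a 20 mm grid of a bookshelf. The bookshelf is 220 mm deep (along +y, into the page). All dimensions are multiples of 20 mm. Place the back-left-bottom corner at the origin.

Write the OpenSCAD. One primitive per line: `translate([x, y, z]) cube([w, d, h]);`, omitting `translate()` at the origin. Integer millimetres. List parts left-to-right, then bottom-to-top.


cube([20, 220, 1140]);
translate([20, 0, 0]) cube([880, 220, 20]);
translate([20, 0, 100]) cube([880, 220, 20]);
translate([20, 0, 320]) cube([880, 220, 20]);
translate([20, 0, 400]) cube([880, 220, 20]);
translate([20, 0, 1120]) cube([880, 220, 20]);
translate([900, 0, 0]) cube([20, 220, 1140]);
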